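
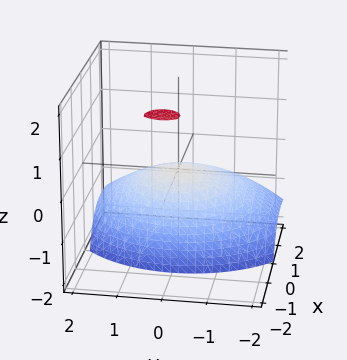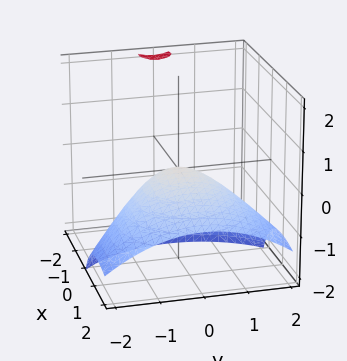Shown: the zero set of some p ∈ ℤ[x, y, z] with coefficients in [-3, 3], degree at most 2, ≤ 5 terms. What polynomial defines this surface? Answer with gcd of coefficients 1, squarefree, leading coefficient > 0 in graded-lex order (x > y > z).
First, I count 2 distinct pieces.
Then, degree: no degree-1 surface has this shape, so deg p = 2.
Then, reading off the gridlines: one x-axis crossing is at x = 0; it meets the y-axis at y = 0 (among the integer gridlines); it crosses the z-axis at the gridline z = 0.
Finally, these observations pin down the coefficients.

x^2 + 2*x*z + y^2 + 2*z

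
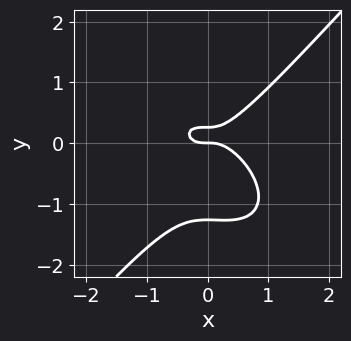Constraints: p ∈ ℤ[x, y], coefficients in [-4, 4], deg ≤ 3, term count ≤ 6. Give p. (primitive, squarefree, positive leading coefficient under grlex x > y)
(a) The degree is 3 — no degree-2 curve has this shape.
(b) Against the integer gridlines: it crosses the x-axis at the gridline x = 0; it meets the y-axis at y = 0 (among the integer gridlines).
(c) Fitting integer coefficients to these (and the overall shape) gives p.

3*x^3 + x^2*y - 3*y^3 - 3*y^2 + y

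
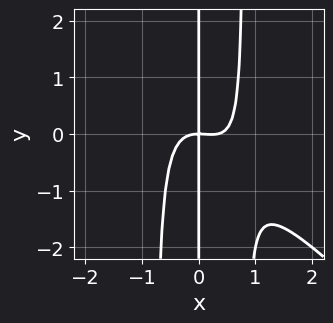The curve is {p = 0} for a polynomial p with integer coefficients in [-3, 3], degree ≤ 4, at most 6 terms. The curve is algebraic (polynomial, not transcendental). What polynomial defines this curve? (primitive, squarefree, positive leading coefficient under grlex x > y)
3*x^4 + 3*x^3*y - x^3 - 2*x*y

1. Degree: the shape is more complex than any degree-3 curve, so deg p = 4.
2. Checking where it meets the axes: every point of the y-axis in the box is on the curve; it crosses the x-axis at the gridline x = 0.
3. Assembling these constraints gives the stated polynomial.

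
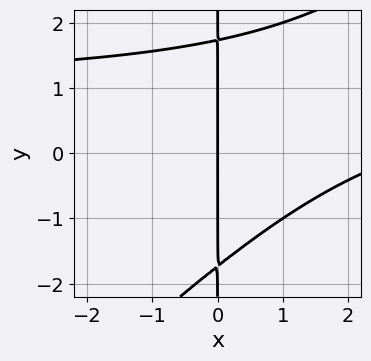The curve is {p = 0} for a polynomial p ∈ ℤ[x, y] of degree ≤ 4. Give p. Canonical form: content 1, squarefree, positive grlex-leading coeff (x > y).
x^2*y - x*y^2 - x^2 + 3*x

Degree: no degree-2 curve has this shape, so deg p = 3.
Observable constraints: the visible y-axis segment lies entirely on the curve; it crosses the x-axis at the gridline x = 0.
The integer polynomial consistent with all of this is the stated p.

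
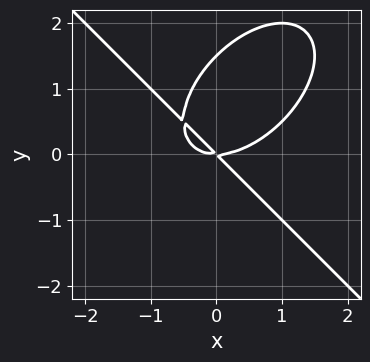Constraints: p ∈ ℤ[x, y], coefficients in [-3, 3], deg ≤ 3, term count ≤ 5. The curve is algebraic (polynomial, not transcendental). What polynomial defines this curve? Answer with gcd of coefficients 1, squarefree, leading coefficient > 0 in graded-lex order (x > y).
2*x^3 + 2*y^3 - 3*x*y - 3*y^2

deg p = 3. No degree-2 curve has this shape.
Observable constraints: it meets the y-axis at y = 0 (among the integer gridlines); it crosses the x-axis at the gridline x = 0.
These observations pin down the coefficients.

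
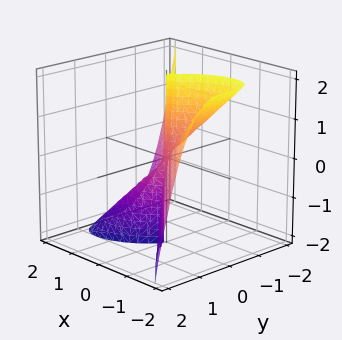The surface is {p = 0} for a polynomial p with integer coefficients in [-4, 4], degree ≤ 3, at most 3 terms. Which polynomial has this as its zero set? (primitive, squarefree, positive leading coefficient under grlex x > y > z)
(a) Degree: no degree-2 surface has this shape, so deg p = 3.
(b) Observable constraints: it crosses the x-axis at the gridline x = 0; it meets the y-axis at y = 0 (among the integer gridlines); the visible z-axis segment lies entirely on the surface.
(c) Solving for integer coefficients yields p as stated.

2*x^3 + 2*x^2*z + 3*y^3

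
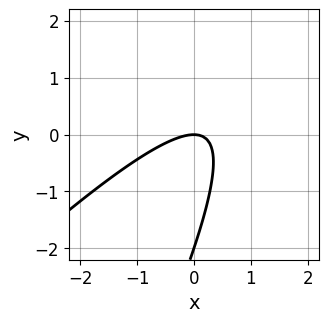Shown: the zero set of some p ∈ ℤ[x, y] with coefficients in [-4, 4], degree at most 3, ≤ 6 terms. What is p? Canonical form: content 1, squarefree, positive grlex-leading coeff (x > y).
1. Degree: a generic line meets the curve in up to 2 points, so deg p = 2.
2. From the visible intercepts: among the integer gridlines, it crosses the y-axis at y ∈ {-2, 0}; one x-axis crossing is at x = 0.
3. Solving for integer coefficients yields p as stated.

2*x^2 - 3*x*y + y^2 + 2*y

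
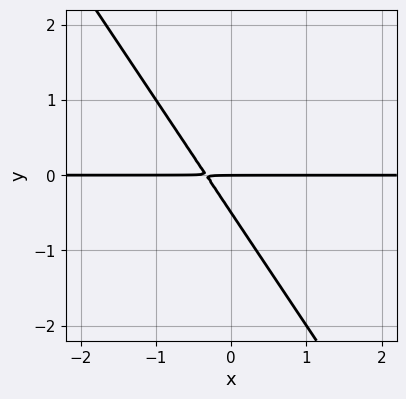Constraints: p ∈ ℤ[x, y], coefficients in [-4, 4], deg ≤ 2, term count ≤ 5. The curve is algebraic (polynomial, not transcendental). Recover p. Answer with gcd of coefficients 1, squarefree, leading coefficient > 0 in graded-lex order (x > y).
3*x*y + 2*y^2 + y

The degree is 2 — the shape is more complex than any degree-1 curve.
Observable constraints: the visible x-axis segment lies entirely on the curve; it meets the y-axis at y = 0 (among the integer gridlines).
Putting this together gives p.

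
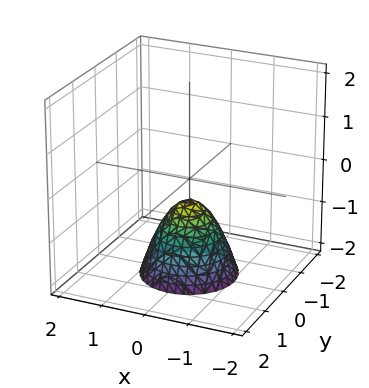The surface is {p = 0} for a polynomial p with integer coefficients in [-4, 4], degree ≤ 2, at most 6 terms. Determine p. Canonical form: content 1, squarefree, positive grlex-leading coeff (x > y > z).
3*x^2 + 3*y^2 + 2*z + 1

(a) deg p = 2.
(b) Symmetries: the z-axis is an axis of rotation, so x and y enter only as x² + y².
(c) Checking where it meets the axes: no y-intercept at any integer in the box; the surface avoids every integer x-axis point in the box; a circular section at z = -2 has radius exactly 1.
(d) The integer polynomial consistent with all of this is the stated p.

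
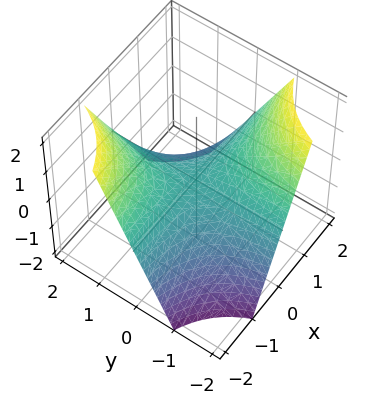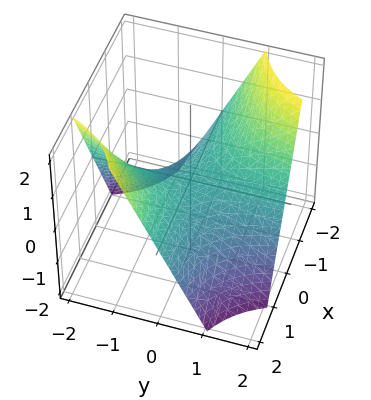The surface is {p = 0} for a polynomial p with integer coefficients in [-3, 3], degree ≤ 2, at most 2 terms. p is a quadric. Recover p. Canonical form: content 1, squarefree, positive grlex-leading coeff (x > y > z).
x*y + z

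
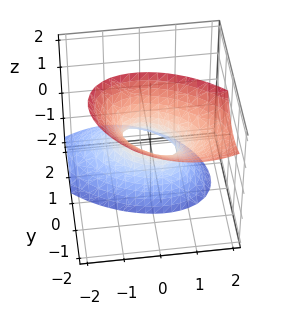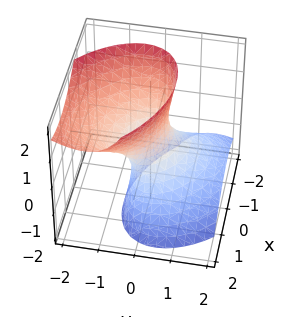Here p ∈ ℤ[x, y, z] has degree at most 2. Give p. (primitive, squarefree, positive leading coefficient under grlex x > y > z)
2*x^2 + 2*x*y + 3*y^2 + 3*y*z - z^2 - 1

1. The degree is 2 — the shape is more complex than any degree-1 surface.
2. Observable constraints: no z-intercept at any integer in the box.
3. Putting this together gives p.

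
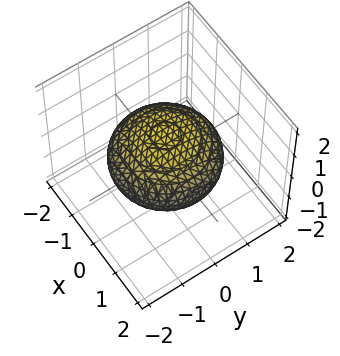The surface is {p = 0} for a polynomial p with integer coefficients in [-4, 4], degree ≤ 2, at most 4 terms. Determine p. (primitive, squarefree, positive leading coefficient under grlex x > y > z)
(a) Degree: bounded and convex; a quadric, so deg p = 2.
(b) Symmetry: every cross-section ⟂ z is a circle, so x, y appear only via x² + y²; mirror symmetry z ↦ −z ⇒ only even powers of z.
(c) Checking where it meets the axes: the z-axis gridline crossings are at z ∈ {-1, 1}; a circular section at z = 0 has radius between 1 and 2.
(d) The integer polynomial consistent with all of this is the stated p.

x^2 + y^2 + 2*z^2 - 2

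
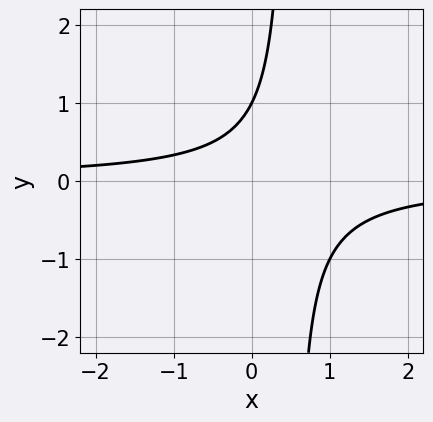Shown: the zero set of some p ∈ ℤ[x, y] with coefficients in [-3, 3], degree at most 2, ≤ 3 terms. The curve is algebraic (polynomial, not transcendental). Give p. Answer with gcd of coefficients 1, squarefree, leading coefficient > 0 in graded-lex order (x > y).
2*x*y - y + 1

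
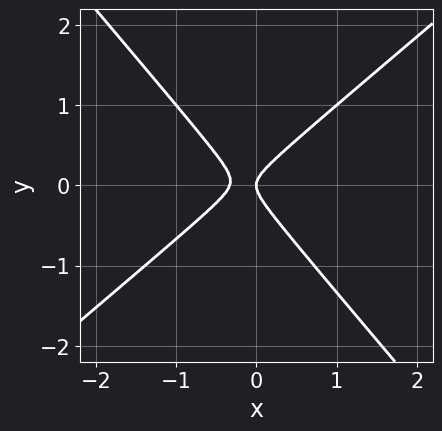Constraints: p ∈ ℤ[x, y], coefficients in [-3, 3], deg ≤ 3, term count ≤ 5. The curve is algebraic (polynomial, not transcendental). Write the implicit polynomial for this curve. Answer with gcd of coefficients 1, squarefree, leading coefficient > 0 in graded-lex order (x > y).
(a) The degree is 2 — no degree-1 curve has this shape.
(b) From the visible intercepts: it meets the y-axis at y = 0 (among the integer gridlines); one x-axis crossing is at x = 0.
(c) Fitting integer coefficients to these (and the overall shape) gives p.

3*x^2 - x*y - 3*y^2 + x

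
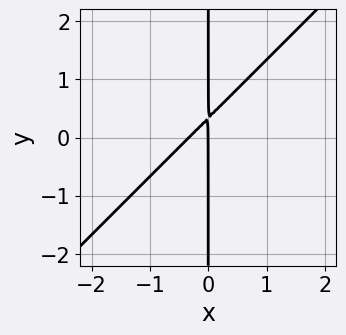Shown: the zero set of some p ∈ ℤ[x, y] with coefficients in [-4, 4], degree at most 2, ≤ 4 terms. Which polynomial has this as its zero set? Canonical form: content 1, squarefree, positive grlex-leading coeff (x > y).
1. Degree: a generic line meets the curve in up to 2 points, so deg p = 2.
2. Against the integer gridlines: the visible y-axis segment lies entirely on the curve; it meets the x-axis at x = 0 (among the integer gridlines).
3. Together with the visible shape, these determine p as stated.

3*x^2 - 3*x*y + x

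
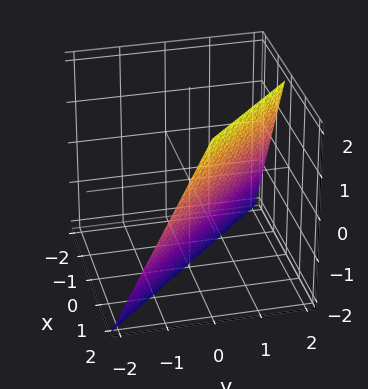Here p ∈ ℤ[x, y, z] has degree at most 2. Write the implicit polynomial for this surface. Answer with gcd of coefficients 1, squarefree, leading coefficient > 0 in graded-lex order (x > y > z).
2*x + 2*y - z - 2

(a) deg p = 1. Every cross-section is a straight line — this is a plane.
(b) From the visible intercepts: it crosses the z-axis at the gridline z = -2; it crosses the x-axis at the gridline x = 1.
(c) Together with the visible shape, these determine p as stated. Check: (0, 1, 0) on the y-axis lies on the surface, and p(0, 1, 0) = 0. ✓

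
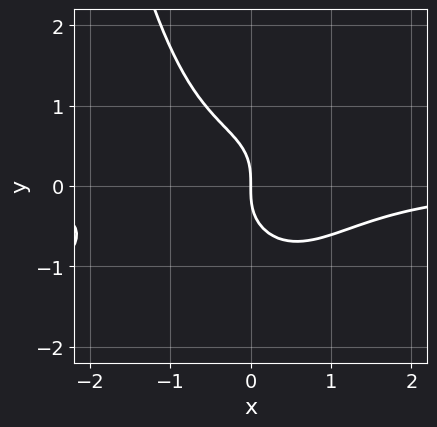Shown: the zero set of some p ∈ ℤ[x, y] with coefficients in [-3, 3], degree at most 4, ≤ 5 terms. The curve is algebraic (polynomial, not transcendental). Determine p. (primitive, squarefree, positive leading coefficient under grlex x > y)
1. The degree is 4 — the shape is more complex than any degree-3 curve.
2. Against the integer gridlines: it crosses the x-axis at the gridline x = 0; one y-axis crossing is at y = 0.
3. These observations pin down the coefficients.

2*x^3*y - 3*x^2*y^2 + 3*y^3 + 3*x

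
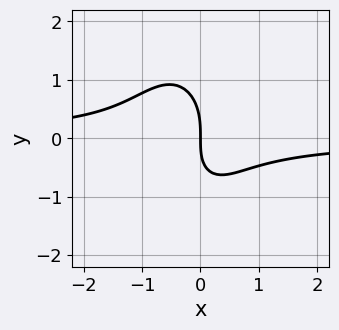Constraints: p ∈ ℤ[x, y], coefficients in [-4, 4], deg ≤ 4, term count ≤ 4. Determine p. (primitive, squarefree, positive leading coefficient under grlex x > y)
3*x^2*y + y^3 + x*y + 2*x

(a) Degree: no degree-2 curve has this shape, so deg p = 3.
(b) Against the integer gridlines: it meets the y-axis at y = 0 (among the integer gridlines); it meets the x-axis at x = 0 (among the integer gridlines).
(c) Matching integer coefficients to the picture gives p.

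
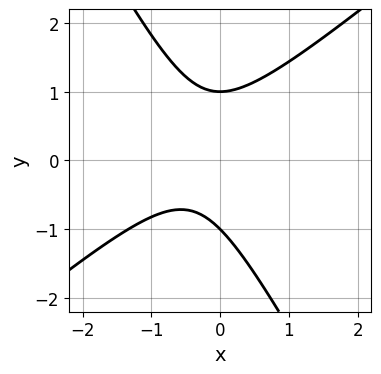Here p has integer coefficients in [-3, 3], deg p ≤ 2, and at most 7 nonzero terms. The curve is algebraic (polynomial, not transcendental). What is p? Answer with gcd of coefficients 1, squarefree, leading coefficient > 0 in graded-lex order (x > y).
3*x^2 - 2*x*y - 2*y^2 + 2*x + 2

(a) The degree is 2 — the shape is more complex than any degree-1 curve.
(b) Against the integer gridlines: the y-axis gridline crossings are at y ∈ {-1, 1}; the curve avoids every integer x-axis point in the box.
(c) Solving for integer coefficients yields p as stated.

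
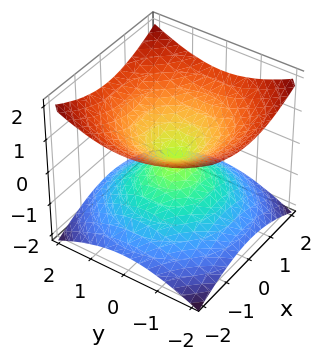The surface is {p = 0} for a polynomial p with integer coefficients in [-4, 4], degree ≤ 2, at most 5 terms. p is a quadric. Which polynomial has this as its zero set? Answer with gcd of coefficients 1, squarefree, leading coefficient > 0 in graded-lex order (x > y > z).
x^2 + y^2 - 2*z^2

(a) The degree is 2 — two nappes meeting at a single point; a quadric.
(b) Symmetries: every cross-section ⟂ z is a circle, so x, y appear only via x² + y²; it's symmetric under z → −z, forcing even powers of z.
(c) Against the integer gridlines: it crosses the y-axis at the gridline y = 0; it meets the z-axis at z = 0 (among the integer gridlines); it crosses the x-axis at the gridline x = 0; a circular section at z = -1 has radius between 1 and 2.
(d) Assembling these constraints gives the stated polynomial.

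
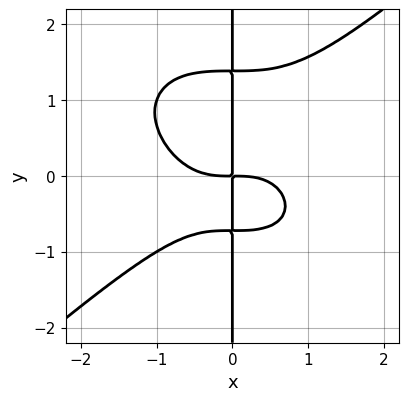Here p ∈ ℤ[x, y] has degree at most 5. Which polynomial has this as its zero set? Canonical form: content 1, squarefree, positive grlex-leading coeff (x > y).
2*x^4 - 3*x*y^3 + 2*x*y^2 + 3*x*y

1. deg p = 4. A generic line meets the curve in up to 4 points.
2. From the axis intercepts and sections: the visible y-axis segment lies entirely on the curve.
3. Together with the visible shape, these determine p as stated.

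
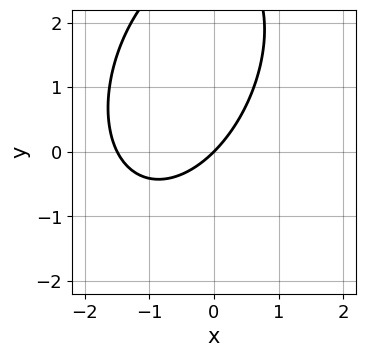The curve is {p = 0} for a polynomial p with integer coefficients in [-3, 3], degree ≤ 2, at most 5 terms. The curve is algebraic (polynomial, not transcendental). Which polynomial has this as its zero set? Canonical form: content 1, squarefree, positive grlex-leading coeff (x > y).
First, degree: the shape is more complex than any degree-1 curve, so deg p = 2.
Next, from the axis intercepts and sections: one y-axis crossing is at y = 0; one x-axis crossing is at x = 0.
Finally, matching integer coefficients to the picture gives p.

2*x^2 - x*y + y^2 + 3*x - 3*y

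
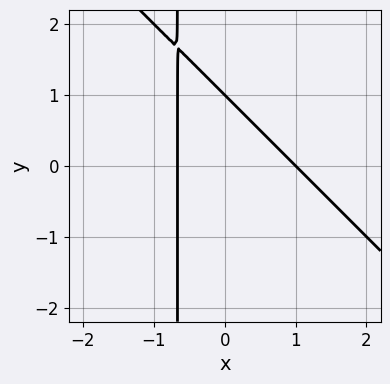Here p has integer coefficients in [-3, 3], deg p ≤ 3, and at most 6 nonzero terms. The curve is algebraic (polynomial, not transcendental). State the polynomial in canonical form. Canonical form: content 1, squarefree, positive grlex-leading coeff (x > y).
First, degree: no degree-1 curve has this shape, so deg p = 2.
Next, observable constraints: it crosses the y-axis at the gridline y = 1; it meets the x-axis at x = 1 (among the integer gridlines).
Finally, fitting integer coefficients to these (and the overall shape) gives p.

3*x^2 + 3*x*y - x + 2*y - 2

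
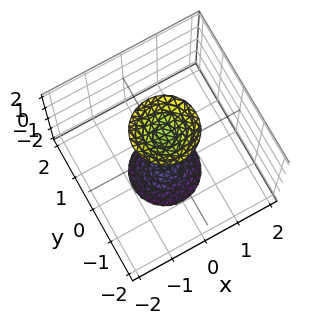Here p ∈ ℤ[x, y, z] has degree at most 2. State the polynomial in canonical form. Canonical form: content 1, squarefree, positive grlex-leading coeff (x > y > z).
I count 2 distinct pieces. Treating them together as one polynomial.
deg p = 2. Two sheets facing apart; a quadric.
Symmetries: it's symmetric under z → −z, forcing even powers of z; the z-axis is an axis of rotation, so x and y enter only as x² + y².
Checking where it meets the axes: it misses every integer gridline on the x-axis; no y-intercept at any integer in the box.
Together with the visible shape, these determine p as stated.

3*x^2 + 3*y^2 - z^2 + 2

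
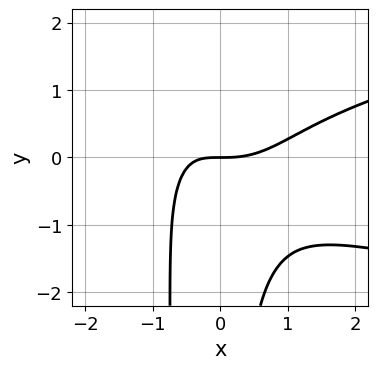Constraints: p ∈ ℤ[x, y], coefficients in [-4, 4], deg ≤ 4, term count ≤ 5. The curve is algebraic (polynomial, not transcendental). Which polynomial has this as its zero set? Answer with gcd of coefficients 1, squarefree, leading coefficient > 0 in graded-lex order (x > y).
First, degree: no degree-3 curve has this shape, so deg p = 4.
Then, from the visible intercepts: one x-axis crossing is at x = 0; it meets the y-axis at y = 0 (among the integer gridlines).
Finally, together with the visible shape, these determine p as stated.

3*x^2*y^2 - 2*x^3 + 2*x*y^2 + 3*x*y + 3*y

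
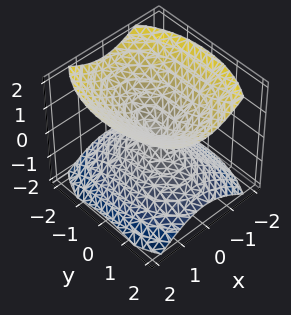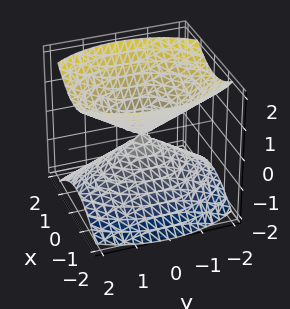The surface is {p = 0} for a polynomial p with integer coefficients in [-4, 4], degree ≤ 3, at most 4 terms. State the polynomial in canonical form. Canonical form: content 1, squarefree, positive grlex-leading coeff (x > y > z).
1. There are 2 components. They look like related sheets of one shape, so recover p as a whole.
2. Degree: a double cone through the origin; a quadric, so deg p = 2.
3. Symmetries: mirror symmetry x ↦ −x ⇒ only even powers of x; mirror symmetry y ↦ −y ⇒ only even powers of y; mirror symmetry z ↦ −z ⇒ only even powers of z.
4. Against the integer gridlines: it crosses the y-axis at the gridline y = 0; it crosses the z-axis at the gridline z = 0; it crosses the x-axis at the gridline x = 0.
5. Assembling these constraints gives the stated polynomial.

2*x^2 + y^2 - 2*z^2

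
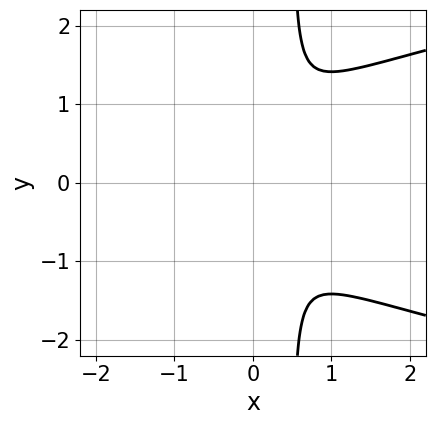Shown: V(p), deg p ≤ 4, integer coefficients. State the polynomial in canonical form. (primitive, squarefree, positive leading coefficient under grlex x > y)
The degree is 3 — the shape is more complex than any degree-2 curve.
Symmetries: mirror symmetry y ↦ −y ⇒ only even powers of y.
Assembling these constraints gives the stated polynomial.

2*x*y^2 - 2*x^2 - y^2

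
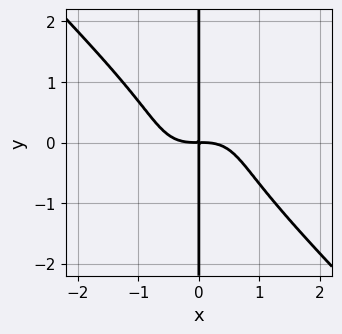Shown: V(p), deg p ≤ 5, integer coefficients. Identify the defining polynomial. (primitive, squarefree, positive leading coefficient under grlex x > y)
(a) deg p = 4.
(b) From the axis intercepts and sections: the visible y-axis segment lies entirely on the curve.
(c) Together with the visible shape, these determine p as stated.

x^4 + x*y^3 + x*y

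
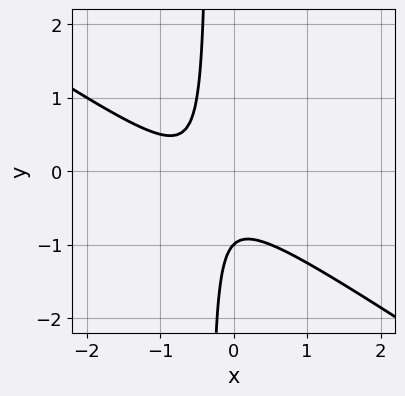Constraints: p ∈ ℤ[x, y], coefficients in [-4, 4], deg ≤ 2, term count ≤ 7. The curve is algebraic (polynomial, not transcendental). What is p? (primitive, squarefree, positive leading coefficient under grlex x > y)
2*x^2 + 3*x*y + 2*x + y + 1

(a) deg p = 2.
(b) From the axis intercepts and sections: it meets the y-axis at y = -1 (among the integer gridlines); it misses every integer gridline on the x-axis.
(c) Assembling these constraints gives the stated polynomial.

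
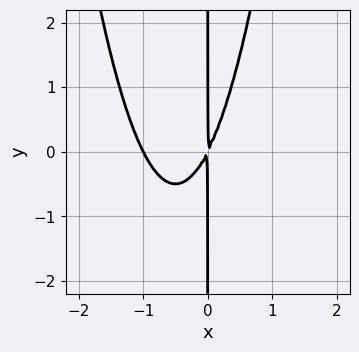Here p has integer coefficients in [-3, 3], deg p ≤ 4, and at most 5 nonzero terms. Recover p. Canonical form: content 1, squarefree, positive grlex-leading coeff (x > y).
(a) deg p = 3.
(b) From the axis intercepts and sections: every point of the y-axis in the box is on the curve; it crosses the x-axis at the gridline x = -1.
(c) Matching integer coefficients to the picture gives p.

2*x^3 + 2*x^2 - x*y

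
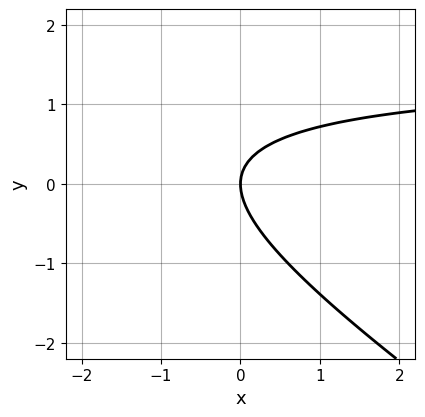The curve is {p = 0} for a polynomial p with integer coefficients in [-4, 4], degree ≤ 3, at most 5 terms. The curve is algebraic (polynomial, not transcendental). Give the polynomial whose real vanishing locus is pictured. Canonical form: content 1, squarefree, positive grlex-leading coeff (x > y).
(a) deg p = 2. The shape is more complex than any degree-1 curve.
(b) From the visible intercepts: it crosses the x-axis at the gridline x = 0; it meets the y-axis at y = 0 (among the integer gridlines).
(c) These observations pin down the coefficients.

2*x*y + 3*y^2 - 3*x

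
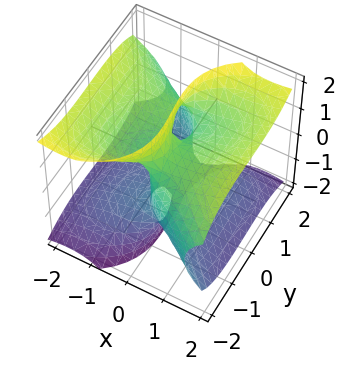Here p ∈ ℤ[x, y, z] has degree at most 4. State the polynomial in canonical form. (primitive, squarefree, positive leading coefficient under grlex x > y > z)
x^3 - 3*x*z^2 + y^3 + 3*x - y

1. deg p = 3. No degree-2 surface has this shape.
2. Reading off the gridlines: the y-axis gridline crossings are at y ∈ {-1, 0, 1}; it crosses the x-axis at the gridline x = 0; the visible z-axis segment lies entirely on the surface.
3. Fitting integer coefficients to these (and the overall shape) gives p.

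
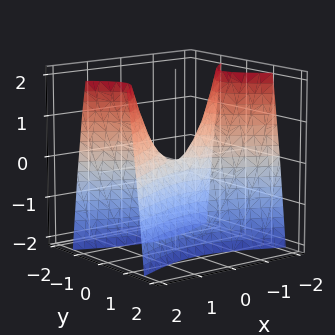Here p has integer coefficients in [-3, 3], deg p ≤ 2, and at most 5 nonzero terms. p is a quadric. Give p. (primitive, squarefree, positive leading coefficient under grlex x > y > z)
x^2 - 3*y^2 - z

First, the degree is 2 — a saddle surface; a quadric.
Then, symmetries: the y ↦ −y reflection is a symmetry, so y appears only in even powers; mirror symmetry x ↦ −x ⇒ only even powers of x.
Then, checking where it meets the axes: it meets the y-axis at y = 0 (among the integer gridlines); it meets the z-axis at z = 0 (among the integer gridlines).
Finally, putting this together gives p.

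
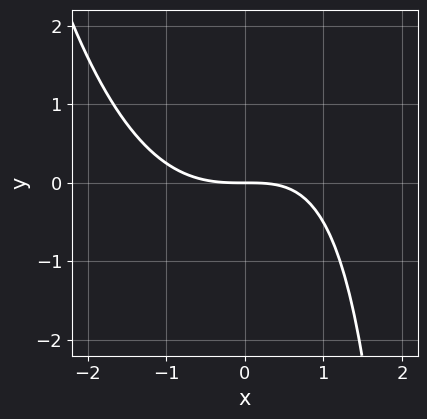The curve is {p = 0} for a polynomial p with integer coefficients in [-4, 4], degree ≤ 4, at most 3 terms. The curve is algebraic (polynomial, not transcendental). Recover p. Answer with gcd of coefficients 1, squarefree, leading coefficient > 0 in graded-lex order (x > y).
x^3 - x*y + 3*y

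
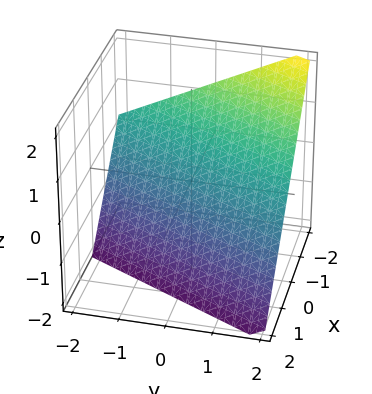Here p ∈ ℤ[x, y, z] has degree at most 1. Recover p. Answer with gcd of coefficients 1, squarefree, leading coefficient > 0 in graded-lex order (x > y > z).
2*x - y + 2*z + 2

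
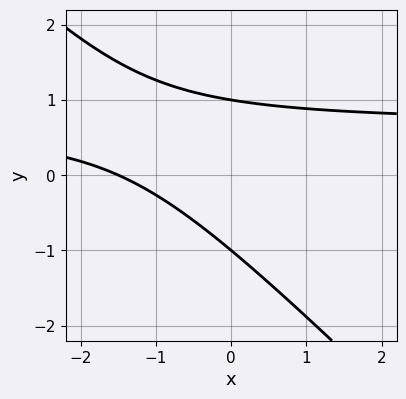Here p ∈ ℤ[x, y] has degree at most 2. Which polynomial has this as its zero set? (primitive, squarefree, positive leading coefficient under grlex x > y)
3*x*y + 3*y^2 - 2*x - 3

(a) The degree is 2 — no degree-1 curve has this shape.
(b) From the axis intercepts and sections: among the integer gridlines, it crosses the y-axis at y ∈ {-1, 1}.
(c) Together with the visible shape, these determine p as stated.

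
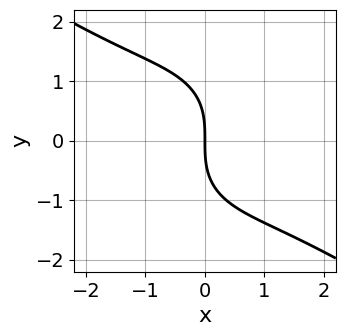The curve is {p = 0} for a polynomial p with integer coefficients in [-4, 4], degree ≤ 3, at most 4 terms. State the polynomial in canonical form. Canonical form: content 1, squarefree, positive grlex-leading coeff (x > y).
x^3 + x^2*y + y^3 + 3*x

1. deg p = 3. No degree-2 curve has this shape.
2. Reading off the gridlines: it crosses the y-axis at the gridline y = 0; it crosses the x-axis at the gridline x = 0.
3. Together with the visible shape, these determine p as stated.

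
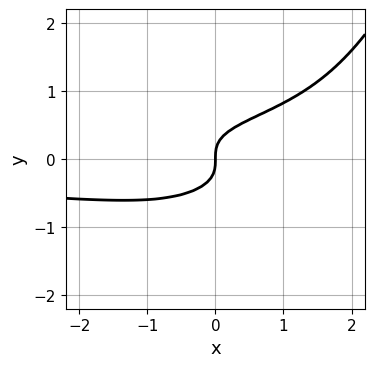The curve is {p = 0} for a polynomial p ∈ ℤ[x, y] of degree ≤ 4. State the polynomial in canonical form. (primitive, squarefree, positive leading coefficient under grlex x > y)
x^2*y^2 - 3*y^3 + x

(a) deg p = 4.
(b) Reading off the gridlines: one y-axis crossing is at y = 0; one x-axis crossing is at x = 0.
(c) Fitting integer coefficients to these (and the overall shape) gives p.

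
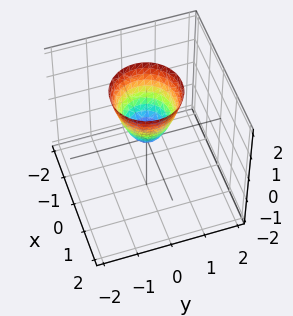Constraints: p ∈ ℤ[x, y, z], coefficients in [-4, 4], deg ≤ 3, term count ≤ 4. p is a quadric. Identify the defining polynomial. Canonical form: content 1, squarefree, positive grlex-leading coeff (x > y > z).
2*x^2 + 2*y^2 - z

deg p = 2. A paraboloid; a quadric.
Symmetries: rotational symmetry about the z-axis ⇒ p depends on x, y only through x² + y².
Checking where it meets the axes: a circular section at z = 2 has radius exactly 1; one x-axis crossing is at x = 0; it crosses the z-axis at the gridline z = 0.
Matching integer coefficients to the picture gives p.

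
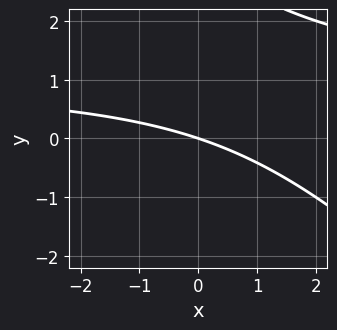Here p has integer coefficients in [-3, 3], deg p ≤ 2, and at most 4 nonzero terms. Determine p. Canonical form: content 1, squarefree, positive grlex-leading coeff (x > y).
x*y + y^2 - x - 3*y

First, deg p = 2. The shape is more complex than any degree-1 curve.
Next, from the axis intercepts and sections: one y-axis crossing is at y = 0; it crosses the x-axis at the gridline x = 0.
Finally, assembling these constraints gives the stated polynomial.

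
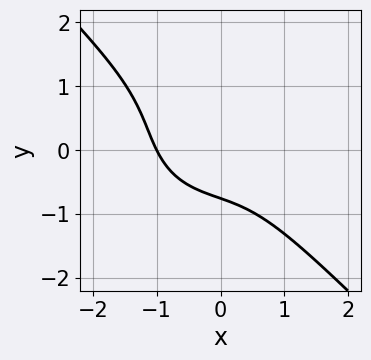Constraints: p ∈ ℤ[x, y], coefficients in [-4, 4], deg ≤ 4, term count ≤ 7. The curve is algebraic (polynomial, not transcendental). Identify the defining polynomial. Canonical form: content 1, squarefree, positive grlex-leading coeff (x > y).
2*x^3 + 2*y^3 - 3*x*y - 2*y^2 + 2

Degree: a generic line meets the curve in up to 3 points, so deg p = 3.
Against the integer gridlines: one x-axis crossing is at x = -1.
Matching integer coefficients to the picture gives p.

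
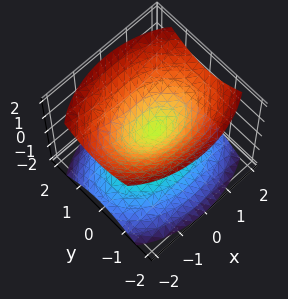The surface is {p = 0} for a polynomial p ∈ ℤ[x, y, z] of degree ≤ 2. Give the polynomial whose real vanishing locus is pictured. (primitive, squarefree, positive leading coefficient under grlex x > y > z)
First, the picture has 2 separate pieces.
Then, deg p = 2.
Then, symmetries: the x ↦ −x reflection is a symmetry, so x appears only in even powers; it's symmetric under y → −y, forcing even powers of y; it's symmetric under z → −z, forcing even powers of z.
Next, from the visible intercepts: it crosses the z-axis at the gridline z = 0; it crosses the y-axis at the gridline y = 0.
Finally, these observations pin down the coefficients.

x^2 + 2*y^2 - 2*z^2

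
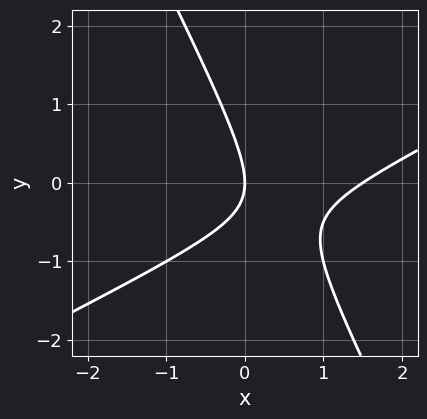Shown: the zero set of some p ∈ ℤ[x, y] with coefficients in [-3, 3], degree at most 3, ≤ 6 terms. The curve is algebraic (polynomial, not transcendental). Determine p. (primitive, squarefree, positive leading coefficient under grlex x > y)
2*x^2 - 3*x*y - 2*y^2 - 3*x

First, the degree is 2 — the shape is more complex than any degree-1 curve.
Next, from the visible intercepts: it crosses the x-axis at the gridline x = 0; one y-axis crossing is at y = 0.
Finally, solving for integer coefficients yields p as stated.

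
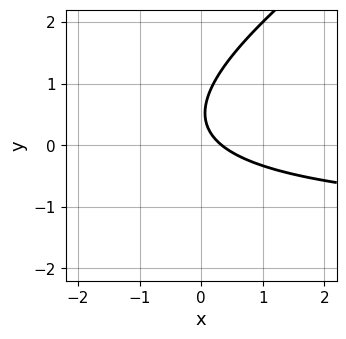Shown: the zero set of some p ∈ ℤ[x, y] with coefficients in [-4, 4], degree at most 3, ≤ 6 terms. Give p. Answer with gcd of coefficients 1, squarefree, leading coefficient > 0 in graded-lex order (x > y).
2*x*y - 3*y^2 + 3*x + 3*y - 1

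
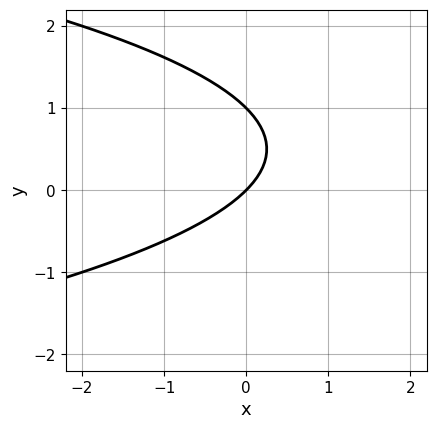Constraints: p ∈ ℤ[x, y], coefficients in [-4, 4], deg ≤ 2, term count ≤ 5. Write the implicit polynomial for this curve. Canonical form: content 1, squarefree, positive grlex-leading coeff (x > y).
deg p = 2. No degree-1 curve has this shape.
Against the integer gridlines: among the integer gridlines, it crosses the y-axis at y ∈ {0, 1}; one x-axis crossing is at x = 0.
Putting this together gives p.

y^2 + x - y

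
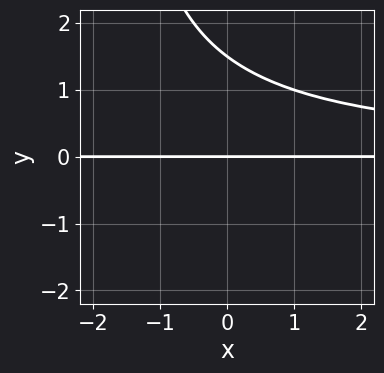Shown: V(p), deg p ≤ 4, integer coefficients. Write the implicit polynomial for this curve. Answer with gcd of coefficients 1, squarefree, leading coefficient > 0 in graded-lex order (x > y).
x*y^2 + 2*y^2 - 3*y

(a) The degree is 3 — the shape is more complex than any degree-2 curve.
(b) Against the integer gridlines: the visible x-axis segment lies entirely on the curve; it crosses the y-axis at the gridline y = 0.
(c) These observations pin down the coefficients.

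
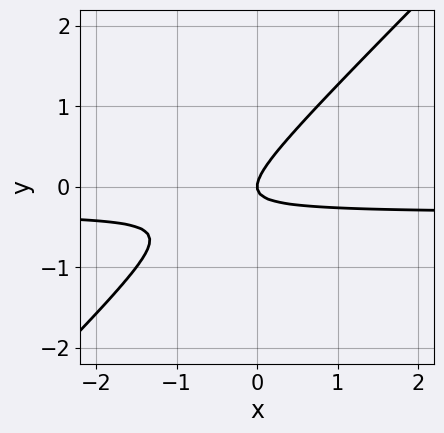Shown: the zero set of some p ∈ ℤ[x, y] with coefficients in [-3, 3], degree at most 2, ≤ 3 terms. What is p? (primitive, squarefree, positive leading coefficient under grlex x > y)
First, degree: a generic line meets the curve in up to 2 points, so deg p = 2.
Then, observable constraints: it crosses the x-axis at the gridline x = 0; it meets the y-axis at y = 0 (among the integer gridlines).
Finally, the integer polynomial consistent with all of this is the stated p.

3*x*y - 3*y^2 + x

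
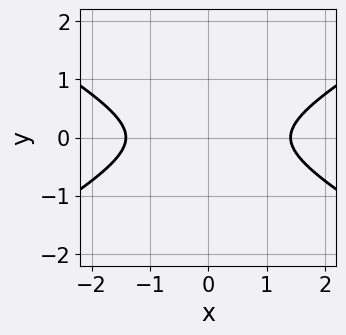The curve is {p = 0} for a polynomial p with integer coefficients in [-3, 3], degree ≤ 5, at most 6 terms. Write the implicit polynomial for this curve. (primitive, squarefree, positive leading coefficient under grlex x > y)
x^4 - 3*x^2*y^2 - y^4 - 2*x^2 - 2*y^2

1. Degree: no degree-3 curve has this shape, so deg p = 4.
2. Symmetries: the x ↦ −x reflection is a symmetry, so x appears only in even powers; the y ↦ −y reflection is a symmetry, so y appears only in even powers.
3. Putting this together gives p.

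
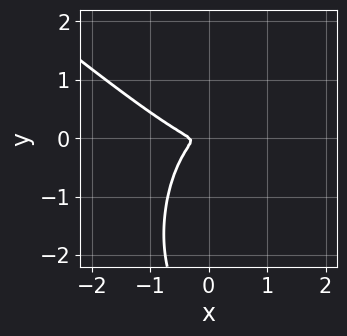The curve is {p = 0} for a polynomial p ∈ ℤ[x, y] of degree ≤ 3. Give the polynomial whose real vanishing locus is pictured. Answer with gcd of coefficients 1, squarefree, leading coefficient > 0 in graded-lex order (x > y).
(a) The degree is 3 — the shape is more complex than any degree-2 curve.
(b) Matching integer coefficients to the picture gives p.

3*x^3 + 3*x^2*y + y^3 + x^2 + 3*y^2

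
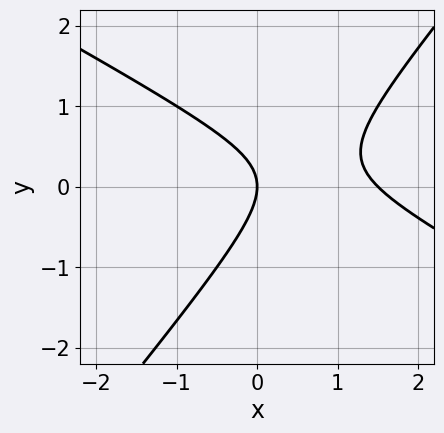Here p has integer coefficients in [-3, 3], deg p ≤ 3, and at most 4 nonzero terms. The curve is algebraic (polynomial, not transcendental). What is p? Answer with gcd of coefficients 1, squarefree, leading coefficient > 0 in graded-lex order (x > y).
First, deg p = 2.
Next, reading off the gridlines: it meets the y-axis at y = 0 (among the integer gridlines); it crosses the x-axis at the gridline x = 0.
Finally, matching integer coefficients to the picture gives p.

2*x^2 + 2*x*y - 3*y^2 - 3*x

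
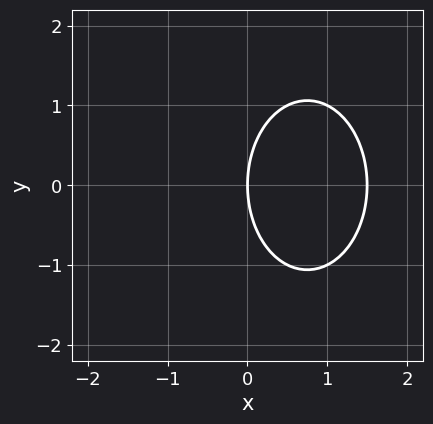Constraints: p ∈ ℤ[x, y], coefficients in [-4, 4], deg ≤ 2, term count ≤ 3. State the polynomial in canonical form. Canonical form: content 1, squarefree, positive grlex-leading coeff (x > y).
deg p = 2. A generic line meets the curve in up to 2 points.
Symmetries: it's symmetric under y → −y, forcing even powers of y.
From the axis intercepts and sections: one y-axis crossing is at y = 0; it meets the x-axis at x = 0 (among the integer gridlines).
The integer polynomial consistent with all of this is the stated p.

2*x^2 + y^2 - 3*x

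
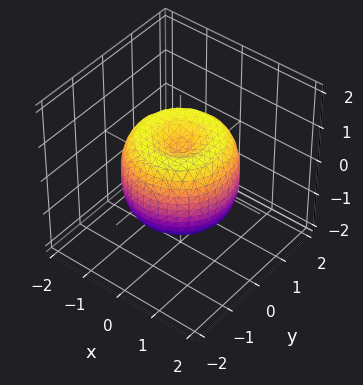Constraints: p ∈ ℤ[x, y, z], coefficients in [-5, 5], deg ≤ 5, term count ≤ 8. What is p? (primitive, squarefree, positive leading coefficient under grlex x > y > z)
Degree: no degree-3 surface has this shape, so deg p = 4.
Symmetries: the z-axis is an axis of rotation, so x and y enter only as x² + y².
From the axis intercepts and sections: a circular section at z = -1 has radius between 0 and 1.
Fitting integer coefficients to these (and the overall shape) gives p.

2*x^4 + 4*x^2*y^2 + 2*y^4 - 3*x^2 - 3*y^2 + 2*z^2 - 1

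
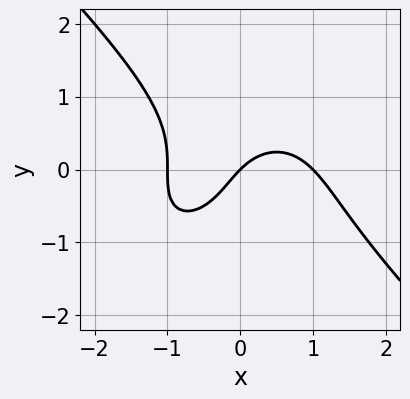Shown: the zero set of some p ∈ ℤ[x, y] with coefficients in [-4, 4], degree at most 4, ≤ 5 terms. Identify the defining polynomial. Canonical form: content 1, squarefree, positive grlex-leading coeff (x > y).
x^3 + y^3 + x*y - x + y

(a) The degree is 3 — the shape is more complex than any degree-2 curve.
(b) Checking where it meets the axes: it meets the y-axis at y = 0 (among the integer gridlines); among the integer gridlines, it crosses the x-axis at x ∈ {-1, 0, 1}.
(c) Matching integer coefficients to the picture gives p.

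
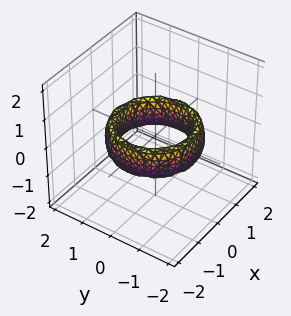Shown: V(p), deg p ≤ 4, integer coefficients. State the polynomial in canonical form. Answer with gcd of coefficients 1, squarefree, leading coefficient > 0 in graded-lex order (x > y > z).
x^4 + 2*x^2*y^2 + y^4 - 3*x^2 - 3*y^2 + z^2 + 2

deg p = 4. The shape is more complex than any degree-3 surface.
Symmetries: the surface is invariant under rotation about z: p = q(x² + y², z).
Reading off the gridlines: no z-intercept at any integer in the box; among the integer gridlines, it crosses the y-axis at y ∈ {-1, 1}.
Together with the visible shape, these determine p as stated. Check: (1, 0, 0) on the x-axis lies on the surface, and p(1, 0, 0) = 0. ✓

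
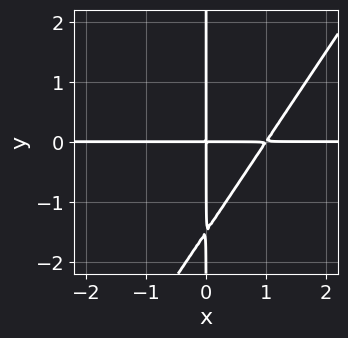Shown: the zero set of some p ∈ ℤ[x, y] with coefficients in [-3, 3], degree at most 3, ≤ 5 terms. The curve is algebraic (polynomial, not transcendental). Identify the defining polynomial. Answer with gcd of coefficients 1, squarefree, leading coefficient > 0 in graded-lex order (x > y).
(a) deg p = 3. A generic line meets the curve in up to 3 points.
(b) Checking where it meets the axes: every point of the y-axis in the box is on the curve; every point of the x-axis in the box is on the curve.
(c) Putting this together gives p.

3*x^2*y - 2*x*y^2 - 3*x*y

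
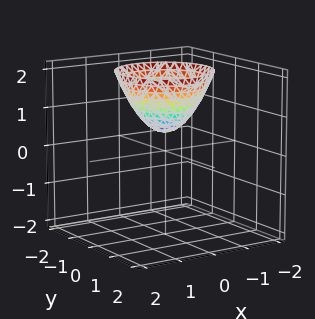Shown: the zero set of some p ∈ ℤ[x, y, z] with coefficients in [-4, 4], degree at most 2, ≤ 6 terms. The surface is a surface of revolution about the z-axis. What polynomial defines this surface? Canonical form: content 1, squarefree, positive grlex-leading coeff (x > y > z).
First, the degree is 2 — a generic line meets the surface in up to 2 points.
Then, symmetry: the surface is invariant under rotation about z: p = q(x² + y², z).
Next, reading off the gridlines: no x-intercept at any integer in the box; it misses every integer gridline on the y-axis; a circular section at z = 2 has radius between 1 and 2.
Finally, the integer polynomial consistent with all of this is the stated p.

2*x^2 + 2*y^2 - 2*z + 1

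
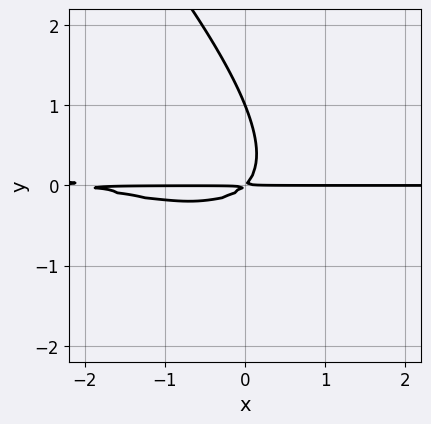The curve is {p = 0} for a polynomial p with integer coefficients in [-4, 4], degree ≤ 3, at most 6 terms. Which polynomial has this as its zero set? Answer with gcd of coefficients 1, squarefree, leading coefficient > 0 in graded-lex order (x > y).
x^2*y + 3*x*y^2 + 2*y^3 + 2*x*y - 2*y^2

Degree: the shape is more complex than any degree-2 curve, so deg p = 3.
Checking where it meets the axes: the visible x-axis segment lies entirely on the curve; it crosses the y-axis at the gridline y = 1.
These observations pin down the coefficients.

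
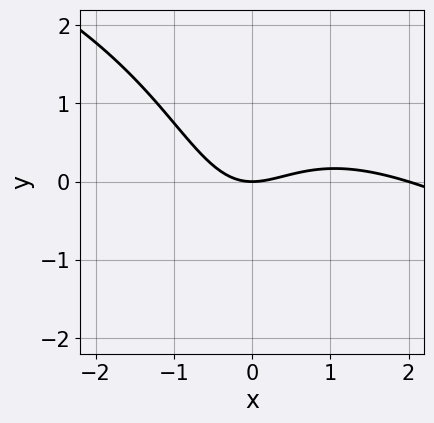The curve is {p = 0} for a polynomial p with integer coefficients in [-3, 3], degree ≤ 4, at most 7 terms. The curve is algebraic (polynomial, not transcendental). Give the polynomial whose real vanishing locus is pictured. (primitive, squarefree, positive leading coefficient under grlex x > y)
x^3 + 2*x^2*y - 2*x^2 + x*y + 3*y

1. Degree: no degree-2 curve has this shape, so deg p = 3.
2. From the visible intercepts: the x-axis gridline crossings are at x ∈ {0, 2}; it meets the y-axis at y = 0 (among the integer gridlines).
3. Assembling these constraints gives the stated polynomial.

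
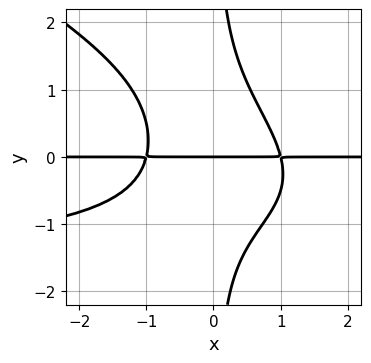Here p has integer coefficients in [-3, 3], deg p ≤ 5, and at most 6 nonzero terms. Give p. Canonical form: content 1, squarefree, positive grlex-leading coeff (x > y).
x^2*y^2 + 2*x*y^3 + 2*x^2*y - 2*y

Degree: the shape is more complex than any degree-3 curve, so deg p = 4.
Against the integer gridlines: every point of the x-axis in the box is on the curve; it crosses the y-axis at the gridline y = 0.
These observations pin down the coefficients.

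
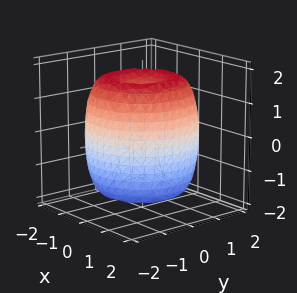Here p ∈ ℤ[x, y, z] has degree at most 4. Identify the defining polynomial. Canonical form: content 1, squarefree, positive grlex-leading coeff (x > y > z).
The degree is 4 — a generic line meets the surface in up to 4 points.
Symmetry: every cross-section ⟂ z is a circle, so x, y appear only via x² + y².
Checking where it meets the axes: a circular section at z = 1 has radius between 1 and 2.
The integer polynomial consistent with all of this is the stated p.

x^4 + 2*x^2*y^2 + y^4 - 2*x^2 - 2*y^2 + z^2 - 2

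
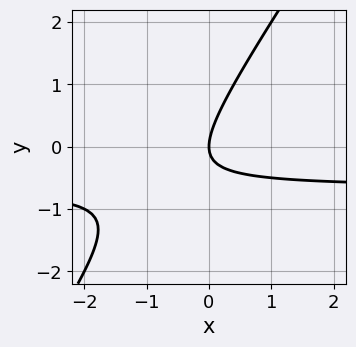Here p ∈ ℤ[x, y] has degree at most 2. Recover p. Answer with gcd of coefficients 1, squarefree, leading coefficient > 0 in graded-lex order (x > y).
First, deg p = 2. The shape is more complex than any degree-1 curve.
Then, observable constraints: it crosses the y-axis at the gridline y = 0; it meets the x-axis at x = 0 (among the integer gridlines).
Finally, matching integer coefficients to the picture gives p.

3*x*y - 2*y^2 + 2*x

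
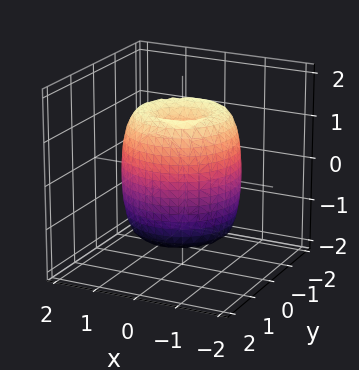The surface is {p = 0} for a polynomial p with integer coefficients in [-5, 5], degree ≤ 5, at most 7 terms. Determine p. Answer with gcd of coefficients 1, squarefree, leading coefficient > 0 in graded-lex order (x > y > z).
The degree is 4 — a generic line meets the surface in up to 4 points.
Symmetry: the z-axis is an axis of rotation, so x and y enter only as x² + y².
Observable constraints: among the integer gridlines, it crosses the z-axis at z ∈ {-1, 1}; a circular section at z = -1 has radius between 1 and 2.
These observations pin down the coefficients.

2*x^4 + 4*x^2*y^2 + 2*y^4 - 3*x^2 - 3*y^2 + z^2 - 1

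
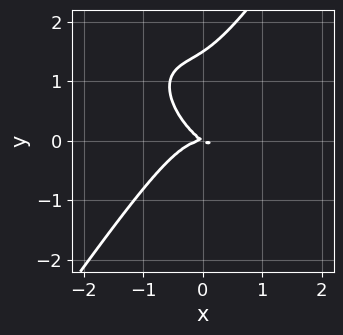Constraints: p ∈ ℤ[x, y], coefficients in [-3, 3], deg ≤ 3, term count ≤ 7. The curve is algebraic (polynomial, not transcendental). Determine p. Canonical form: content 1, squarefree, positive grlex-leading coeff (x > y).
3*x^3 + 2*x^2*y - 2*y^3 + 2*x*y + 3*y^2

The degree is 3 — the shape is more complex than any degree-2 curve.
Checking where it meets the axes: it meets the x-axis at x = 0 (among the integer gridlines); one y-axis crossing is at y = 0.
These observations pin down the coefficients.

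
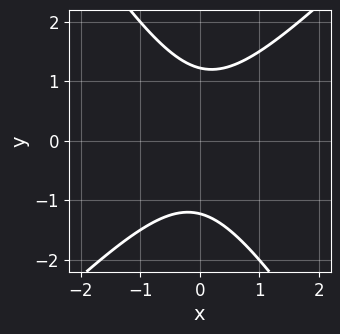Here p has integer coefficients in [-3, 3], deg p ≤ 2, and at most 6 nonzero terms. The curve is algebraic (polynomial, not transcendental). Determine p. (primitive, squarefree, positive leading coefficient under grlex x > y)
First, deg p = 2. The shape is more complex than any degree-1 curve.
Then, from the visible intercepts: it misses every integer gridline on the x-axis.
Finally, fitting integer coefficients to these (and the overall shape) gives p.

3*x^2 - x*y - 2*y^2 + 3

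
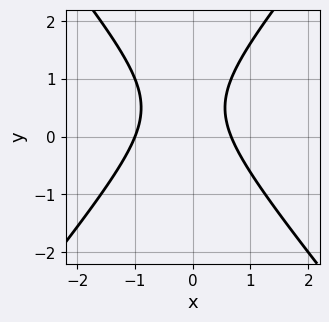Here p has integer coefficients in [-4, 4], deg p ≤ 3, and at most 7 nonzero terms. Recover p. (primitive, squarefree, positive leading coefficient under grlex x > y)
(a) Degree: the shape is more complex than any degree-1 curve, so deg p = 2.
(b) From the axis intercepts and sections: no y-intercept at any integer in the box; it meets the x-axis at x = -1 (among the integer gridlines).
(c) Together with the visible shape, these determine p as stated.

3*x^2 - 2*y^2 + x + 2*y - 2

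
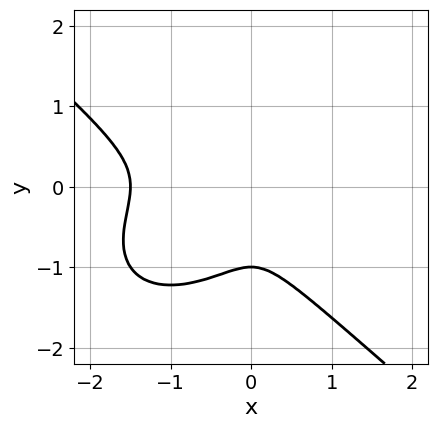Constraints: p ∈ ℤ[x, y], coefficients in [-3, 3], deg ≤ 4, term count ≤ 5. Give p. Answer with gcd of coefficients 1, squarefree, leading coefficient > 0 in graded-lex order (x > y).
First, the degree is 3 — no degree-2 curve has this shape.
Then, from the visible intercepts: it crosses the y-axis at the gridline y = -1.
Finally, these observations pin down the coefficients.

2*x^3 + 3*y^3 + 3*x^2 + 3*y^2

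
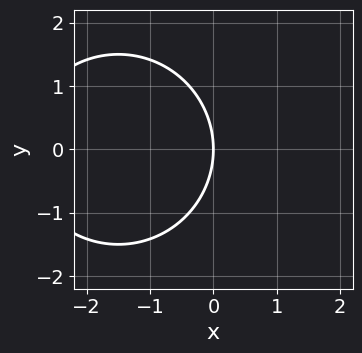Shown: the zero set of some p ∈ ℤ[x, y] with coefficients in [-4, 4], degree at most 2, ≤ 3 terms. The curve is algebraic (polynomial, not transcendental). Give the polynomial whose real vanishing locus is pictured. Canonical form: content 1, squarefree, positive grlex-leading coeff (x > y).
Degree: a generic line meets the curve in up to 2 points, so deg p = 2.
Symmetries: it's symmetric under y → −y, forcing even powers of y.
From the axis intercepts and sections: one x-axis crossing is at x = 0; one y-axis crossing is at y = 0.
Matching integer coefficients to the picture gives p.

x^2 + y^2 + 3*x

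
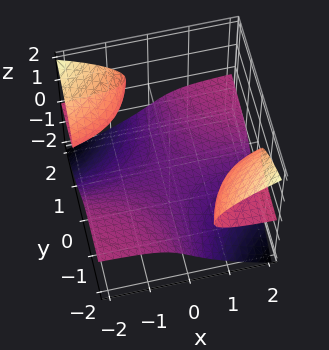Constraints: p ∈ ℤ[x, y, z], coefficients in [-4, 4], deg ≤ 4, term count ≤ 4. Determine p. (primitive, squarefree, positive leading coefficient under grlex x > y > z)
2*x*y*z + 2*z^3 + 1

There are 3 components. They look like related sheets of one shape, so recover p as a whole.
deg p = 3. No degree-2 surface has this shape.
Reading off the gridlines: it misses every integer gridline on the x-axis; the surface avoids every integer y-axis point in the box.
Assembling these constraints gives the stated polynomial.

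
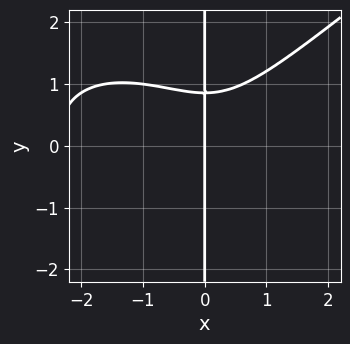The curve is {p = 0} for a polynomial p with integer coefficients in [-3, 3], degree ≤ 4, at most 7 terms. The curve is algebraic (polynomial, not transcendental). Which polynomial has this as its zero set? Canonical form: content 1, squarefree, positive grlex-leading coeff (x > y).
1. deg p = 4. No degree-3 curve has this shape.
2. Against the integer gridlines: every point of the y-axis in the box is on the curve; it meets the x-axis at x = 0 (among the integer gridlines).
3. These observations pin down the coefficients.

x^4 - 2*x*y^3 + 2*x^3 - x*y^2 + 2*x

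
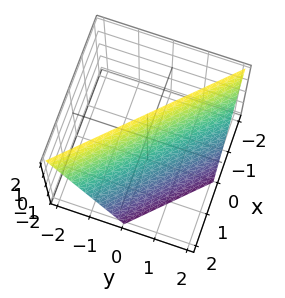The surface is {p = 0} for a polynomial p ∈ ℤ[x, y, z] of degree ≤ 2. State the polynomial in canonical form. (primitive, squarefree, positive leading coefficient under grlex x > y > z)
First, deg p = 1.
Then, against the integer gridlines: it crosses the z-axis at the gridline z = 2; one y-axis crossing is at y = 1.
Finally, assembling these constraints gives the stated polynomial.

2*x + 2*y + z - 2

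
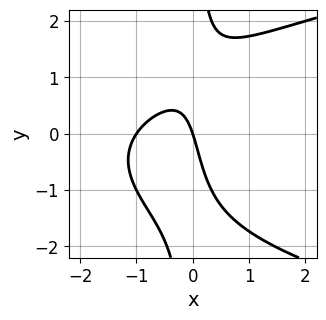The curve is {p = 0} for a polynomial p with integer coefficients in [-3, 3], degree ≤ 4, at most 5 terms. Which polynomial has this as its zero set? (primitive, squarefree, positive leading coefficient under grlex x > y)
First, the degree is 3 — no degree-2 curve has this shape.
Next, observable constraints: among the integer gridlines, it crosses the x-axis at x ∈ {-1, 0}; it crosses the y-axis at the gridline y = 0.
Finally, putting this together gives p.

2*x*y^2 - 3*x^2 + x*y - 3*x - y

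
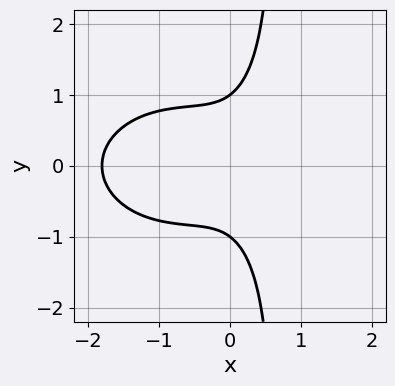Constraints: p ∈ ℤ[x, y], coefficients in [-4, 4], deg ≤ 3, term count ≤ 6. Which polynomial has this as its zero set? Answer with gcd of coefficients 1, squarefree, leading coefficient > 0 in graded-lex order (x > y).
2*x^3 + 3*x*y^2 + 3*x^2 - 2*y^2 + 2

1. Degree: no degree-2 curve has this shape, so deg p = 3.
2. Symmetries: it's symmetric under y → −y, forcing even powers of y.
3. Reading off the gridlines: among the integer gridlines, it crosses the y-axis at y ∈ {-1, 1}.
4. Fitting integer coefficients to these (and the overall shape) gives p.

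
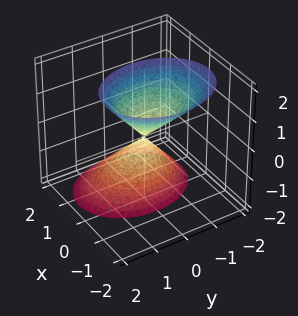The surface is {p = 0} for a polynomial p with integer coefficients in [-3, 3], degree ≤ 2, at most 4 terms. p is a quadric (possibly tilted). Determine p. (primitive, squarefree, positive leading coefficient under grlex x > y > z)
3*x^2 + 2*x*z + 2*y^2 - z^2

First, I count 2 distinct pieces.
Next, deg p = 2.
Next, from the visible intercepts: it meets the z-axis at z = 0 (among the integer gridlines); it crosses the x-axis at the gridline x = 0; it meets the y-axis at y = 0 (among the integer gridlines).
Finally, assembling these constraints gives the stated polynomial.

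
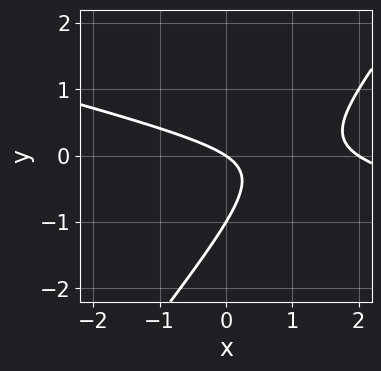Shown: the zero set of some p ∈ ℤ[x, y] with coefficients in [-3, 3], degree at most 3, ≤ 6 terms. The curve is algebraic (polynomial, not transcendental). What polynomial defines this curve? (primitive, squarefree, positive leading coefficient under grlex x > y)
1. deg p = 2. A generic line meets the curve in up to 2 points.
2. Checking where it meets the axes: the y-axis gridline crossings are at y ∈ {-1, 0}; the x-axis gridline crossings are at x ∈ {0, 2}.
3. The integer polynomial consistent with all of this is the stated p.

x^2 + 3*x*y - 3*y^2 - 2*x - 3*y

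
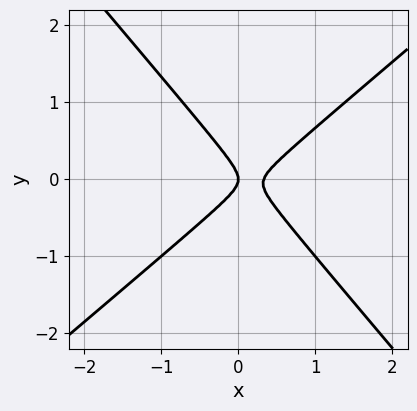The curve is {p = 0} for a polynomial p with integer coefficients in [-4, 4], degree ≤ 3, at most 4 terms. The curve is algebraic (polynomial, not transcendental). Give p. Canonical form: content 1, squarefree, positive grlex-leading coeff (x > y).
1. The degree is 2 — a generic line meets the curve in up to 2 points.
2. Checking where it meets the axes: it meets the y-axis at y = 0 (among the integer gridlines); one x-axis crossing is at x = 0.
3. The integer polynomial consistent with all of this is the stated p.

3*x^2 - x*y - 3*y^2 - x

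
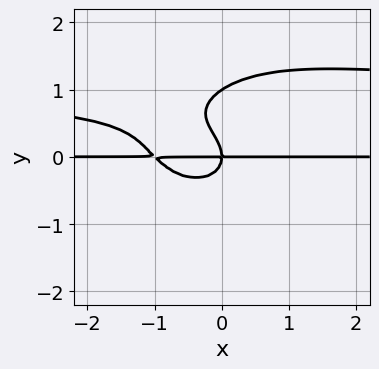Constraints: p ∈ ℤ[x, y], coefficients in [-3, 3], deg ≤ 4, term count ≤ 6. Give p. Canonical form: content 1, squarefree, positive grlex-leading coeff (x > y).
2*x^2*y^2 + 3*y^4 - 2*x^2*y - 3*y^3 - 2*x*y

(a) deg p = 4. No degree-3 curve has this shape.
(b) Checking where it meets the axes: among the integer gridlines, it crosses the y-axis at y ∈ {0, 1}; every point of the x-axis in the box is on the curve.
(c) Matching integer coefficients to the picture gives p.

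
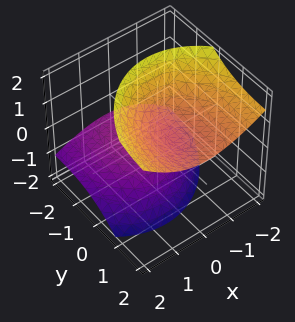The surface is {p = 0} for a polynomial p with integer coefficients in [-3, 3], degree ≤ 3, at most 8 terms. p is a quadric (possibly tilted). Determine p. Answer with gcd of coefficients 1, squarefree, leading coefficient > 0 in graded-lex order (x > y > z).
2*x^2 + x*z + y^2 - 3*y*z - 2*z^2 + 1

First, I count 2 distinct pieces. Treating them together as one polynomial.
Then, the degree is 2 — no degree-1 surface has this shape.
Next, against the integer gridlines: it misses every integer gridline on the y-axis; it misses every integer gridline on the x-axis.
Finally, matching integer coefficients to the picture gives p.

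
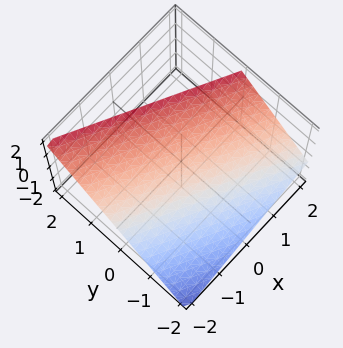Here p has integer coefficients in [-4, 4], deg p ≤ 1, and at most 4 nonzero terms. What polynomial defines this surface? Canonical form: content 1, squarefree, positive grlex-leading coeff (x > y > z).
x + 2*y - 2*z + 2

1. The degree is 1 — the surface is flat (a plane).
2. From the axis intercepts and sections: it crosses the y-axis at the gridline y = -1; one z-axis crossing is at z = 1.
3. These observations pin down the coefficients.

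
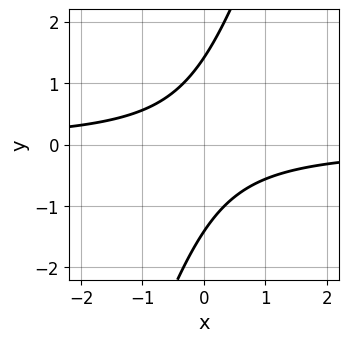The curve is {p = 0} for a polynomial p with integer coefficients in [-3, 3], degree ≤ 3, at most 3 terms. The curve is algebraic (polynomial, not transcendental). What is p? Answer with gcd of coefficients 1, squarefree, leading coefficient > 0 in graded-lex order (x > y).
First, deg p = 2. A generic line meets the curve in up to 2 points.
Next, against the integer gridlines: the curve avoids every integer x-axis point in the box.
Finally, matching integer coefficients to the picture gives p.

3*x*y - y^2 + 2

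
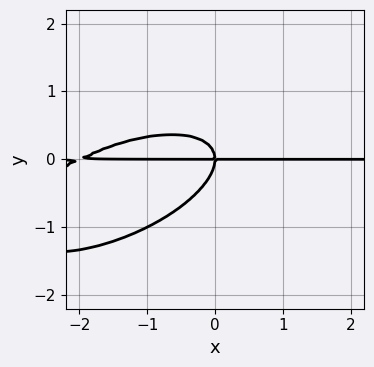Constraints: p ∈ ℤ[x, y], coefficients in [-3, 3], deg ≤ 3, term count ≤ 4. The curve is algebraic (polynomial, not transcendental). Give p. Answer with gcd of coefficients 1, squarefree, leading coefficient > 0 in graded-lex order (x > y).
x^2*y - 2*x*y^2 + 3*y^3 + 2*x*y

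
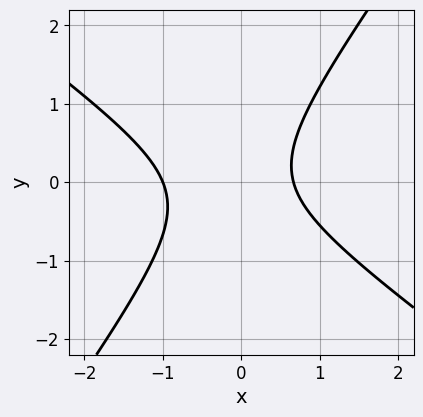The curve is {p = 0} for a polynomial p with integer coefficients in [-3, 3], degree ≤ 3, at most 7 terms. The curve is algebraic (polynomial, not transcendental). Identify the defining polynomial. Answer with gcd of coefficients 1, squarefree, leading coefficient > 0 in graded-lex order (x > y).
3*x^2 + 2*x*y - 3*y^2 + x - 2

The degree is 2 — the shape is more complex than any degree-1 curve.
From the axis intercepts and sections: the curve avoids every integer y-axis point in the box; one x-axis crossing is at x = -1.
Together with the visible shape, these determine p as stated.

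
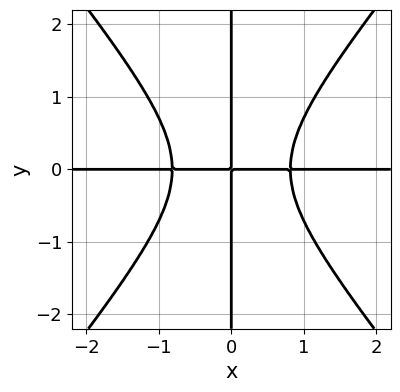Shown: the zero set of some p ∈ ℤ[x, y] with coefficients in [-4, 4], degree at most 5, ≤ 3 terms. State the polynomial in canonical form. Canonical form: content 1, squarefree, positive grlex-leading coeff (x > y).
3*x^3*y - 2*x*y^3 - 2*x*y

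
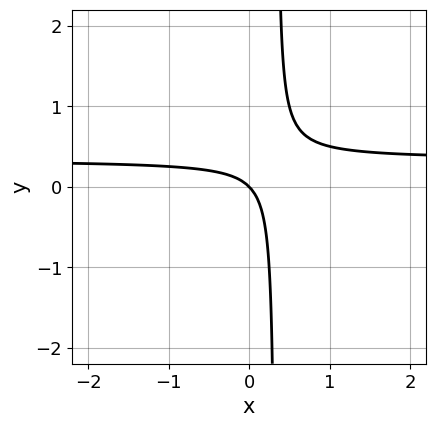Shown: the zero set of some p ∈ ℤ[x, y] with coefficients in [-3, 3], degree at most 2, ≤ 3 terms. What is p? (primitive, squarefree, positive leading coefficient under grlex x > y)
1. Degree: the shape is more complex than any degree-1 curve, so deg p = 2.
2. Checking where it meets the axes: one x-axis crossing is at x = 0; it meets the y-axis at y = 0 (among the integer gridlines).
3. Matching integer coefficients to the picture gives p.

3*x*y - x - y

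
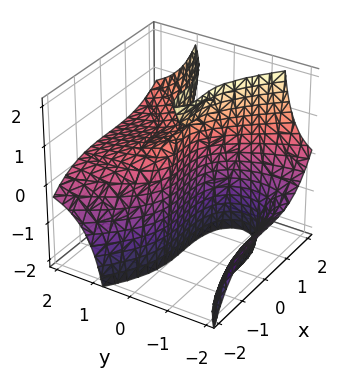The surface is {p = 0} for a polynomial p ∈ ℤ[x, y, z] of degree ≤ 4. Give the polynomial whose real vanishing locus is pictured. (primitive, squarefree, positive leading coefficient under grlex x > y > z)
First, degree: no degree-2 surface has this shape, so deg p = 3.
Next, reading off the gridlines: one x-axis crossing is at x = 0; every point of the z-axis in the box is on the surface; it crosses the y-axis at the gridline y = 0.
Finally, these observations pin down the coefficients.

x^3 - 3*y^2*z - 3*y*z + 3*y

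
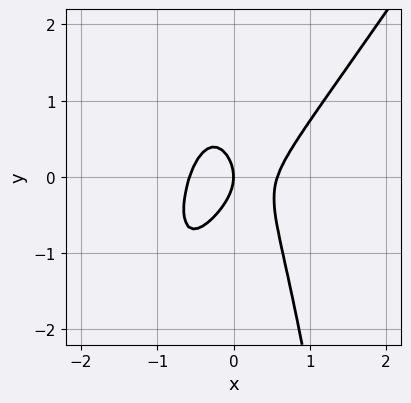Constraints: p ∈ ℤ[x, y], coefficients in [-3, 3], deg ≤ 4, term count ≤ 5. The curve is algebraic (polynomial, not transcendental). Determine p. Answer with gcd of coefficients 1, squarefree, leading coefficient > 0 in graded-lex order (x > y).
First, deg p = 3.
Next, from the axis intercepts and sections: it crosses the y-axis at the gridline y = 0; it crosses the x-axis at the gridline x = 0.
Finally, together with the visible shape, these determine p as stated.

3*x^3 - 2*x^2*y - y^2 - x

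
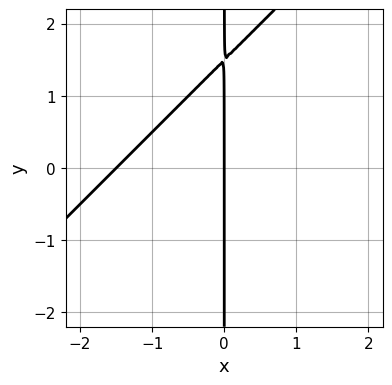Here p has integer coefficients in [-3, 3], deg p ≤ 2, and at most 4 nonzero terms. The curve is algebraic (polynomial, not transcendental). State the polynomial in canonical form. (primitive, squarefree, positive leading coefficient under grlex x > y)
2*x^2 - 2*x*y + 3*x

Degree: the shape is more complex than any degree-1 curve, so deg p = 2.
Observable constraints: the visible y-axis segment lies entirely on the curve; it crosses the x-axis at the gridline x = 0.
Together with the visible shape, these determine p as stated.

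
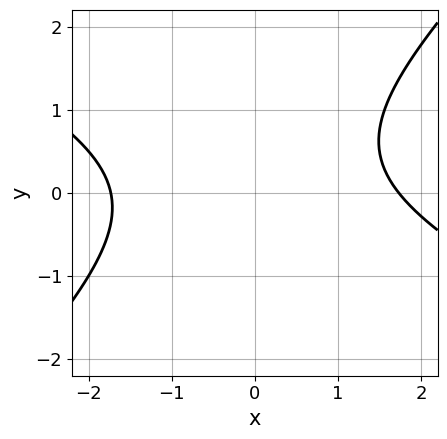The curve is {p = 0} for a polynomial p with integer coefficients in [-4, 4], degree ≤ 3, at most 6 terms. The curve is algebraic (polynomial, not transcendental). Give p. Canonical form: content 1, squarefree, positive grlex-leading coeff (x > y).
The degree is 2 — no degree-1 curve has this shape.
From the visible intercepts: it misses every integer gridline on the y-axis.
Together with the visible shape, these determine p as stated.

x^2 + x*y - 2*y^2 + y - 3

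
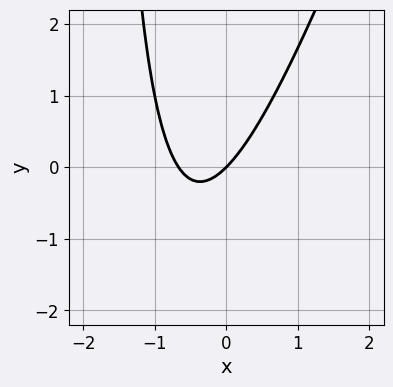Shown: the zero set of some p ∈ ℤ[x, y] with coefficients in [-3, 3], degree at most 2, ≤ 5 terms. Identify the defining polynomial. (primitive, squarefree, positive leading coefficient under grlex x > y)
(a) deg p = 2. No degree-1 curve has this shape.
(b) Observable constraints: it crosses the x-axis at the gridline x = 0; it meets the y-axis at y = 0 (among the integer gridlines).
(c) Matching integer coefficients to the picture gives p.

3*x^2 - x*y + 2*x - 2*y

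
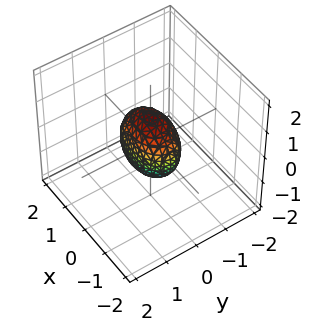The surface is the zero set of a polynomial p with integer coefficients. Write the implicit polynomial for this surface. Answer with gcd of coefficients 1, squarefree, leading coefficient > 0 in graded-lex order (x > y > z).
x^2 + 2*y^2 + z^2 - 1

1. Degree: a closed, bounded, convex surface; a quadric, so deg p = 2.
2. Symmetries: it's symmetric under y → −y, forcing even powers of y; the z ↦ −z reflection is a symmetry, so z appears only in even powers; the x ↦ −x reflection is a symmetry, so x appears only in even powers.
3. From the visible intercepts: the z-axis gridline crossings are at z ∈ {-1, 1}; the x-axis gridline crossings are at x ∈ {-1, 1}.
4. Putting this together gives p.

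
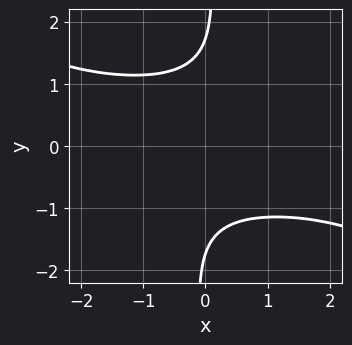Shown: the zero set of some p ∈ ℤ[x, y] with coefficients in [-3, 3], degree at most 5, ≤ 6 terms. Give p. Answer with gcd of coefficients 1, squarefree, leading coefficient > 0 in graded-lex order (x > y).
x^2*y^2 + 2*x*y^3 - y^2 + 3

deg p = 4. No degree-3 curve has this shape.
From the visible intercepts: it misses every integer gridline on the x-axis.
The integer polynomial consistent with all of this is the stated p.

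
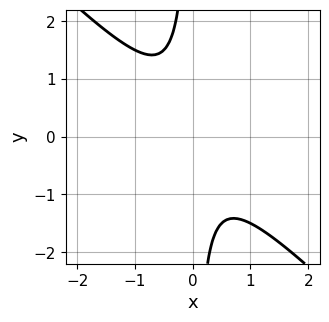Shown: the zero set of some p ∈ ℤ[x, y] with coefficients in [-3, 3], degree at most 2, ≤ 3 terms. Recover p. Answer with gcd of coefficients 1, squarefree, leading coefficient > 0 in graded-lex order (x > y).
1. Degree: no degree-1 curve has this shape, so deg p = 2.
2. Reading off the gridlines: no y-intercept at any integer in the box; the curve avoids every integer x-axis point in the box.
3. Assembling these constraints gives the stated polynomial.

2*x^2 + 2*x*y + 1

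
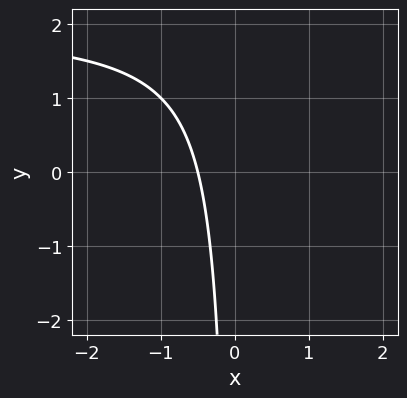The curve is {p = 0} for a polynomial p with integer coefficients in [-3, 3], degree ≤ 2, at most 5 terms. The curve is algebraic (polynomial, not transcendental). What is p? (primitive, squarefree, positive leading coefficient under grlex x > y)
x*y - 2*x - 1

Degree: no degree-1 curve has this shape, so deg p = 2.
From the visible intercepts: it misses every integer gridline on the y-axis.
Fitting integer coefficients to these (and the overall shape) gives p.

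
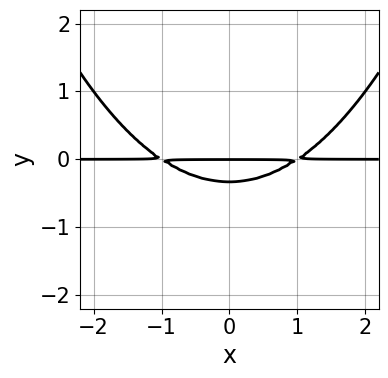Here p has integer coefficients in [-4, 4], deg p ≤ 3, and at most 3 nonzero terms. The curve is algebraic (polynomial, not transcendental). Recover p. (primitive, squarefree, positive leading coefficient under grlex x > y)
First, degree: the shape is more complex than any degree-2 curve, so deg p = 3.
Next, symmetries: mirror symmetry x ↦ −x ⇒ only even powers of x.
Next, from the visible intercepts: one y-axis crossing is at y = 0; every point of the x-axis in the box is on the curve.
Finally, fitting integer coefficients to these (and the overall shape) gives p.

x^2*y - 3*y^2 - y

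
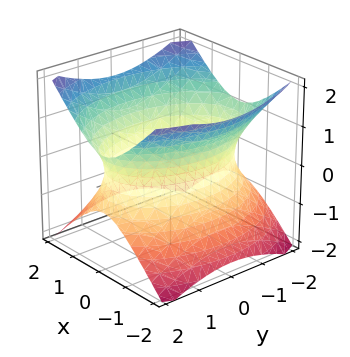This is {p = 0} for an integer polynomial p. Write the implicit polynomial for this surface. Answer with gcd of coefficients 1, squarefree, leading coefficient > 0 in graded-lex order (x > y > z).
2*x^2 + y^2 - 2*z^2 - 3

First, degree: one connected sheet with a waist; a quadric, so deg p = 2.
Next, symmetries: the z ↦ −z reflection is a symmetry, so z appears only in even powers; it's symmetric under y → −y, forcing even powers of y; mirror symmetry x ↦ −x ⇒ only even powers of x.
Then, from the visible intercepts: no z-intercept at any integer in the box.
Finally, together with the visible shape, these determine p as stated.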